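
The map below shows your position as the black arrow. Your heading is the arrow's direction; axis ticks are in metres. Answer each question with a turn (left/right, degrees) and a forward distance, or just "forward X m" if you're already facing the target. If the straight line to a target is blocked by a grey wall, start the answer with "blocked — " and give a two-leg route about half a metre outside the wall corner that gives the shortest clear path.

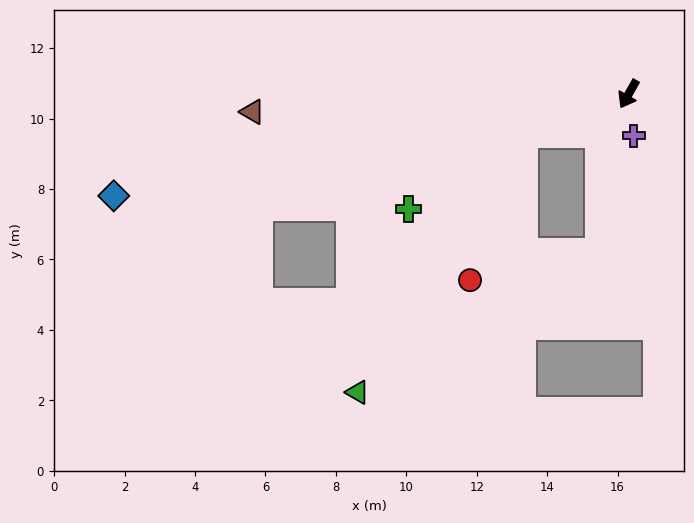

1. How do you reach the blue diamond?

turn right 49°, forward 14.9 m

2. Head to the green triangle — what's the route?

blocked — turn right 40°, forward 3.2 m, then turn left 37°, forward 8.7 m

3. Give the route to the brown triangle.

turn right 58°, forward 10.7 m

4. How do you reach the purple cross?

turn left 36°, forward 1.2 m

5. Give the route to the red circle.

blocked — turn right 40°, forward 3.2 m, then turn left 50°, forward 4.4 m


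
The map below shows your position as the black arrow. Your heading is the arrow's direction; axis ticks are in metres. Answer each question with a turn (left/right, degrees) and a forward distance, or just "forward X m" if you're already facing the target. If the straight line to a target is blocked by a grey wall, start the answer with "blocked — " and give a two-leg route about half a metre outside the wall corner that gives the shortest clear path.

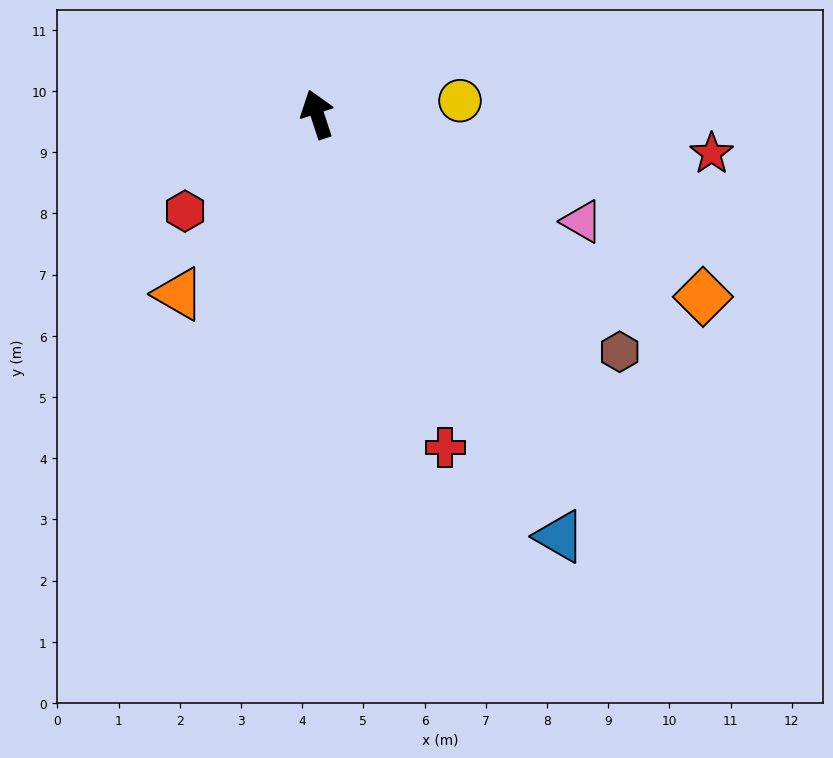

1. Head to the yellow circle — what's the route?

turn right 103°, forward 2.3 m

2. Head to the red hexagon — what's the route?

turn left 108°, forward 2.7 m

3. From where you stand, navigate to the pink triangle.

turn right 130°, forward 4.7 m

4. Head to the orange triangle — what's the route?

turn left 124°, forward 3.7 m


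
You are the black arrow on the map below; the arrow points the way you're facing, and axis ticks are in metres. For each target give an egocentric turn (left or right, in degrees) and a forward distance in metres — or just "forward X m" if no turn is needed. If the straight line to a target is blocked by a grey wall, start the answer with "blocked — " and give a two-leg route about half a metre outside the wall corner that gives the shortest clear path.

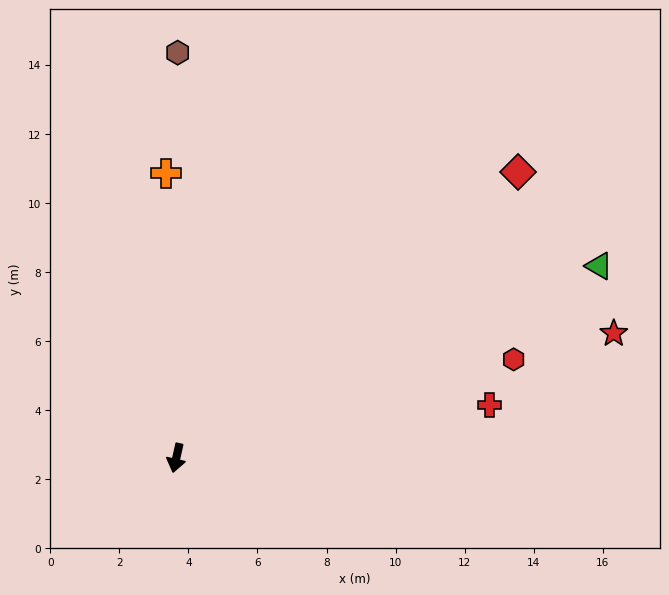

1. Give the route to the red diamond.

turn left 143°, forward 12.9 m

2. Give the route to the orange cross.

turn right 165°, forward 8.2 m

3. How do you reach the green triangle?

turn left 127°, forward 13.4 m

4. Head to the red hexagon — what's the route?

turn left 119°, forward 10.2 m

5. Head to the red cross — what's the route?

turn left 112°, forward 9.2 m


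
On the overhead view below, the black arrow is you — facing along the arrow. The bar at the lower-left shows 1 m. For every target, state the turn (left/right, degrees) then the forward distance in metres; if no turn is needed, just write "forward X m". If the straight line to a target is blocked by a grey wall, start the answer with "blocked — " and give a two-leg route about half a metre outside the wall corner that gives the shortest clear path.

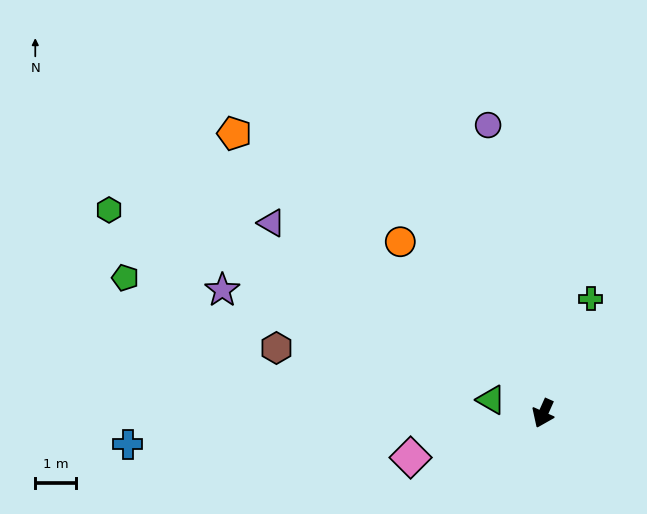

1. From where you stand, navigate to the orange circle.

turn right 116°, forward 5.4 m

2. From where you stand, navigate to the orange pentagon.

turn right 108°, forward 10.1 m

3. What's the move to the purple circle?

turn right 145°, forward 7.1 m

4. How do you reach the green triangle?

turn right 81°, forward 1.3 m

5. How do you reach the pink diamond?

turn right 48°, forward 3.4 m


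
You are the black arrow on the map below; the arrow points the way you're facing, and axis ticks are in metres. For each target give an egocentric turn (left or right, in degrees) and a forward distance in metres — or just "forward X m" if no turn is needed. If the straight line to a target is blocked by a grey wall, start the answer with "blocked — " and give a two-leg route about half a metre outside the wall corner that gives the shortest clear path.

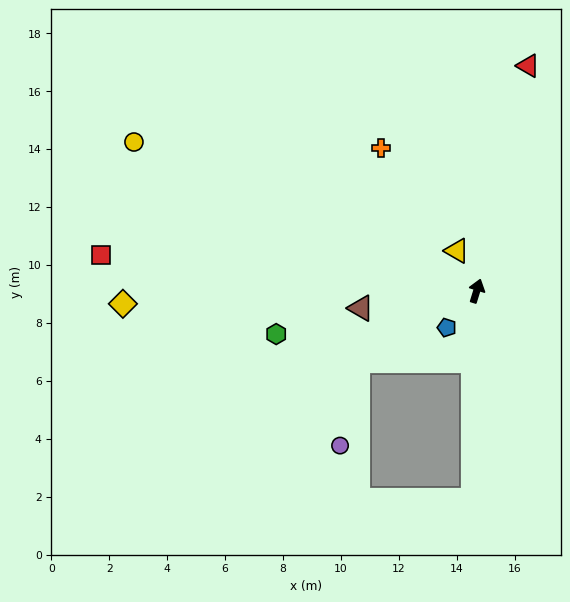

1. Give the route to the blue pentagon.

turn left 158°, forward 1.6 m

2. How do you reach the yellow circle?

turn left 84°, forward 12.9 m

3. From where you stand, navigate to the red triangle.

turn left 4°, forward 8.0 m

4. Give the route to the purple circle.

blocked — turn left 138°, forward 4.8 m, then turn left 47°, forward 3.0 m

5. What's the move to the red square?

turn left 102°, forward 13.0 m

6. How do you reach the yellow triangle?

turn left 44°, forward 1.5 m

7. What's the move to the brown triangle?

turn left 116°, forward 4.0 m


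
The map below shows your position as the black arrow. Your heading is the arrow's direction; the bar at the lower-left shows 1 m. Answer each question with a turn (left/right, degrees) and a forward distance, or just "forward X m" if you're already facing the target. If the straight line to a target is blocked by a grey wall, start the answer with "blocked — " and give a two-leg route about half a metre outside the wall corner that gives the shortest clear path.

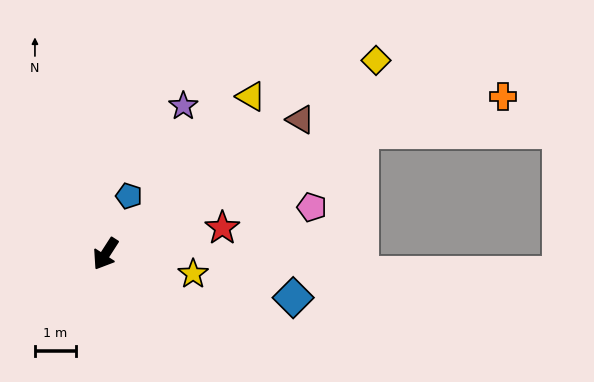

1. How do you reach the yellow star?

turn left 110°, forward 2.2 m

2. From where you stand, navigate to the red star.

turn left 135°, forward 2.9 m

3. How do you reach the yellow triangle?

turn left 170°, forward 5.2 m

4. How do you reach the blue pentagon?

turn right 169°, forward 1.5 m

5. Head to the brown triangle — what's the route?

turn left 157°, forward 5.7 m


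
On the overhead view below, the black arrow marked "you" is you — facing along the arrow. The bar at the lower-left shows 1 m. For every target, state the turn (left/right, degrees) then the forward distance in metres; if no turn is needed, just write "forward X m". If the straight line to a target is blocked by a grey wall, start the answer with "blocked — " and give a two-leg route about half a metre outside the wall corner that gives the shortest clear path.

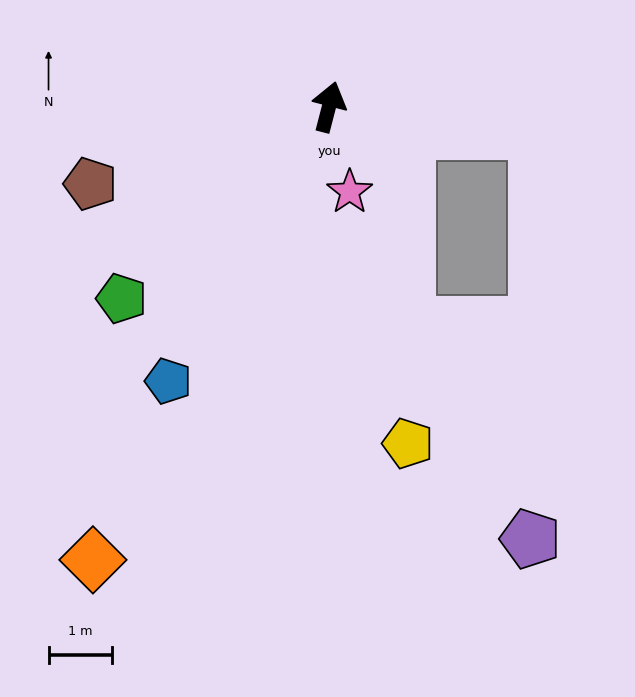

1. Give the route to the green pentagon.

turn left 147°, forward 4.4 m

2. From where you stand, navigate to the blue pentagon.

turn left 164°, forward 5.0 m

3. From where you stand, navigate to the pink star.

turn right 152°, forward 1.4 m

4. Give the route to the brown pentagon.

turn left 122°, forward 3.9 m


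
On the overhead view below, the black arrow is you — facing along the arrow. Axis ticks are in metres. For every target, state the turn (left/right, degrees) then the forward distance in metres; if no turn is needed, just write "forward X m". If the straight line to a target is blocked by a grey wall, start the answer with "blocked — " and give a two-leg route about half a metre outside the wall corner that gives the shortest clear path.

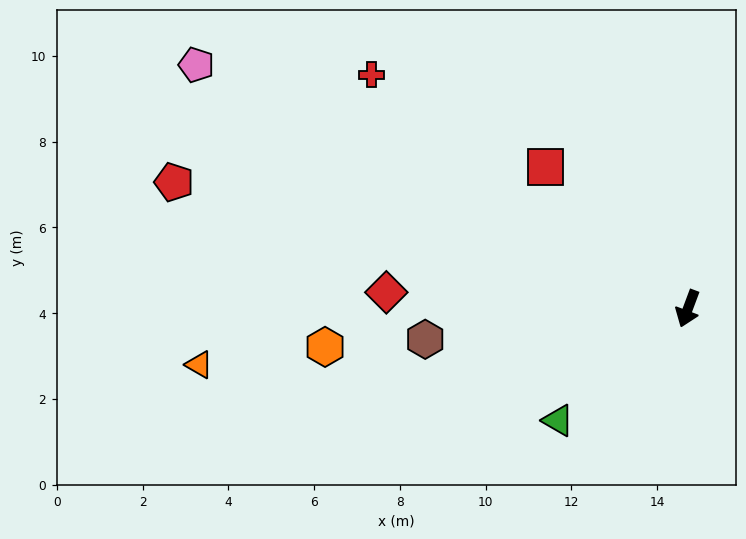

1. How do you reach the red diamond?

turn right 73°, forward 7.0 m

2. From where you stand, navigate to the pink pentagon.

turn right 96°, forward 12.8 m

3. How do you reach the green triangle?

turn right 29°, forward 4.0 m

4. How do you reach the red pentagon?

turn right 83°, forward 12.3 m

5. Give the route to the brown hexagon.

turn right 63°, forward 6.2 m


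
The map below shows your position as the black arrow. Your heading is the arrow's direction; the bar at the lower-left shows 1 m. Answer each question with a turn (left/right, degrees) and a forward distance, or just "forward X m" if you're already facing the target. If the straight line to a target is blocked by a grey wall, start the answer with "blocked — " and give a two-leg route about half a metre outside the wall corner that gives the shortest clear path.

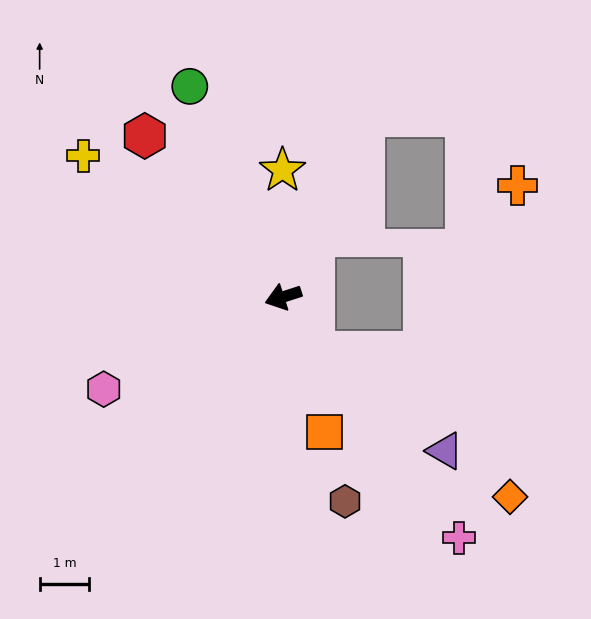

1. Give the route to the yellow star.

turn right 107°, forward 2.5 m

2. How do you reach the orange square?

turn left 89°, forward 2.8 m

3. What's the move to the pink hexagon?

turn left 9°, forward 4.0 m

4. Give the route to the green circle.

turn right 84°, forward 4.6 m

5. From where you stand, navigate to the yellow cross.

turn right 53°, forward 4.9 m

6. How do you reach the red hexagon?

turn right 67°, forward 4.3 m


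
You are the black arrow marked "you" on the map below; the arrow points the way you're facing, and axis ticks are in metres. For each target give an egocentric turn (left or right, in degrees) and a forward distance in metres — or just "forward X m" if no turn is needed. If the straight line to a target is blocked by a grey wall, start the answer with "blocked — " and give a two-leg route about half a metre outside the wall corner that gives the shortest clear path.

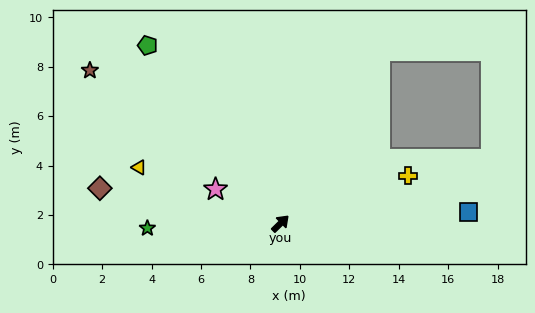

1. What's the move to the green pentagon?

turn left 82°, forward 9.0 m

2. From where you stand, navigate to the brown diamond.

turn left 125°, forward 7.4 m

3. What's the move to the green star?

turn left 138°, forward 5.4 m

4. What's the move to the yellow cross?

turn right 24°, forward 5.5 m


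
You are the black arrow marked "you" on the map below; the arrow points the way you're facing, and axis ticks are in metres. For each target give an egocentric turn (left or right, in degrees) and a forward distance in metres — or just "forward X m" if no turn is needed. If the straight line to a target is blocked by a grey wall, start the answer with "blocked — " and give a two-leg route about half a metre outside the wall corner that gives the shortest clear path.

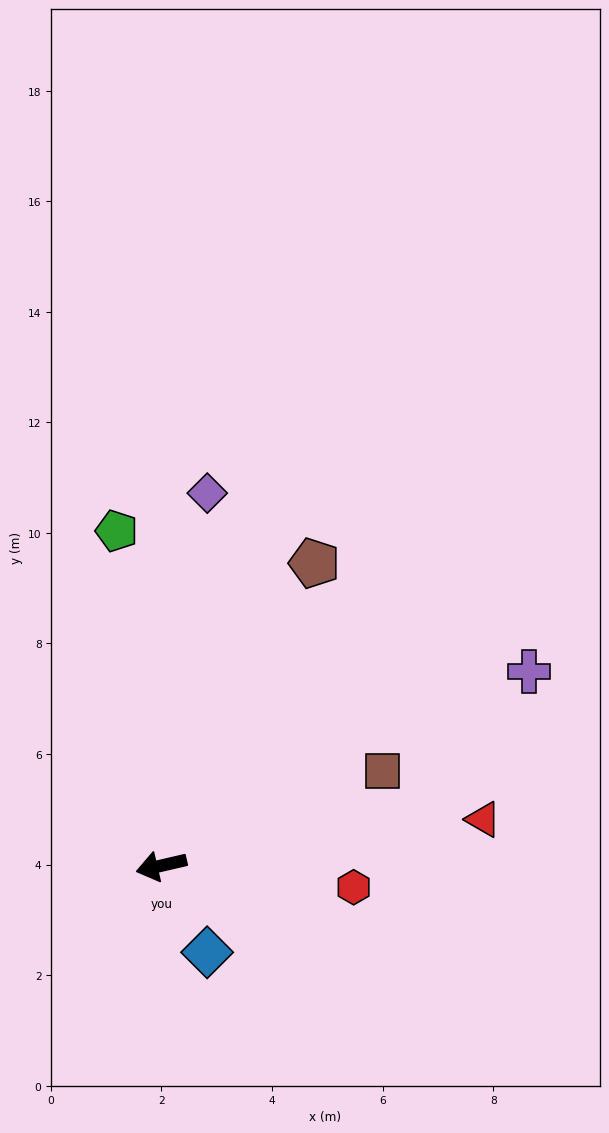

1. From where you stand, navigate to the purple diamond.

turn right 110°, forward 6.8 m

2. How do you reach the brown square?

turn right 170°, forward 4.4 m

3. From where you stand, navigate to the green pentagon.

turn right 96°, forward 6.1 m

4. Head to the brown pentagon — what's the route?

turn right 130°, forward 6.1 m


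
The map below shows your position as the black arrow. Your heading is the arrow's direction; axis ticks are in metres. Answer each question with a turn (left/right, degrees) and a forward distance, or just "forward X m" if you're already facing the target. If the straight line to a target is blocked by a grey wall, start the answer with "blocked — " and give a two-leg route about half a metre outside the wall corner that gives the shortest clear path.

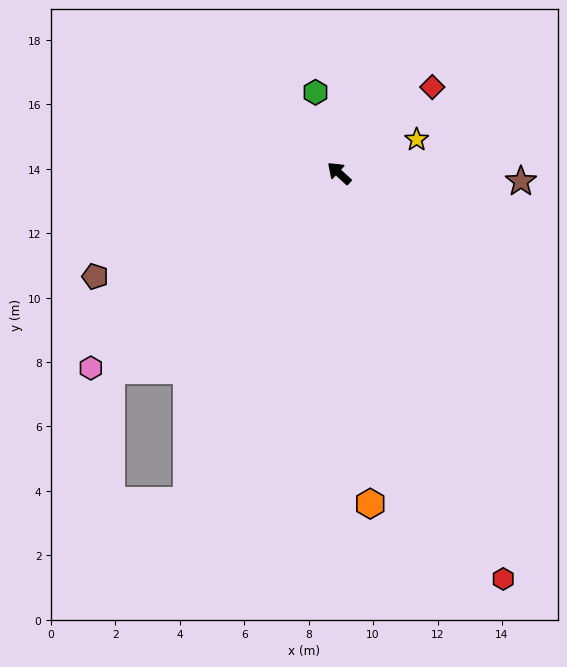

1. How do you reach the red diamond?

turn right 95°, forward 3.9 m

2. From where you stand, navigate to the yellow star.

turn right 114°, forward 2.6 m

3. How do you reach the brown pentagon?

turn left 65°, forward 8.2 m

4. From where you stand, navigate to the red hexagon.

turn left 155°, forward 13.6 m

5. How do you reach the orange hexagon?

turn left 138°, forward 10.3 m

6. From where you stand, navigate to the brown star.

turn right 140°, forward 5.6 m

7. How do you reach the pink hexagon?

turn left 81°, forward 9.8 m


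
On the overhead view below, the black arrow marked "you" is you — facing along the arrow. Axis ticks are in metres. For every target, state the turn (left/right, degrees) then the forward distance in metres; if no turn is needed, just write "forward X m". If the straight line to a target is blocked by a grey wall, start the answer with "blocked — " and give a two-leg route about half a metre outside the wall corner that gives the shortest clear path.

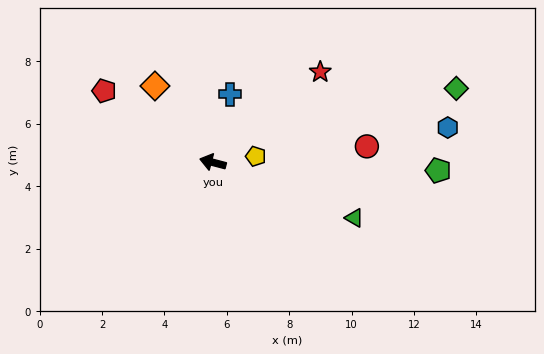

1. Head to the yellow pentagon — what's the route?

turn right 157°, forward 1.4 m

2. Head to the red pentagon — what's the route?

turn right 19°, forward 4.2 m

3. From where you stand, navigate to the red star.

turn right 125°, forward 4.5 m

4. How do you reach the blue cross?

turn right 89°, forward 2.3 m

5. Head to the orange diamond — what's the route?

turn right 38°, forward 3.1 m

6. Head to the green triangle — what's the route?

turn left 173°, forward 4.9 m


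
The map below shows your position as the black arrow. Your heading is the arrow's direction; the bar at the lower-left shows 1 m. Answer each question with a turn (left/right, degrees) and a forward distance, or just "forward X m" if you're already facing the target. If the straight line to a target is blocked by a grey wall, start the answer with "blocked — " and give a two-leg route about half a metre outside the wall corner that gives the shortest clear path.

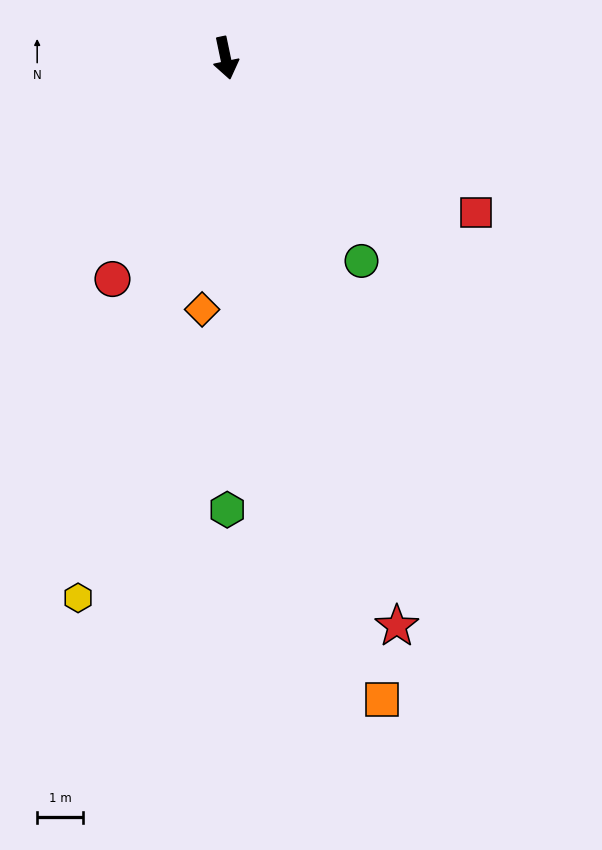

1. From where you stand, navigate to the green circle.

turn left 22°, forward 5.3 m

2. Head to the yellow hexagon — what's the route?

turn right 27°, forward 12.1 m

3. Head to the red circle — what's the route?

turn right 39°, forward 5.4 m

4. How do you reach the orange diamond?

turn right 17°, forward 5.5 m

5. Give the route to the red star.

turn left 5°, forward 12.8 m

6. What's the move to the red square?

turn left 46°, forward 6.4 m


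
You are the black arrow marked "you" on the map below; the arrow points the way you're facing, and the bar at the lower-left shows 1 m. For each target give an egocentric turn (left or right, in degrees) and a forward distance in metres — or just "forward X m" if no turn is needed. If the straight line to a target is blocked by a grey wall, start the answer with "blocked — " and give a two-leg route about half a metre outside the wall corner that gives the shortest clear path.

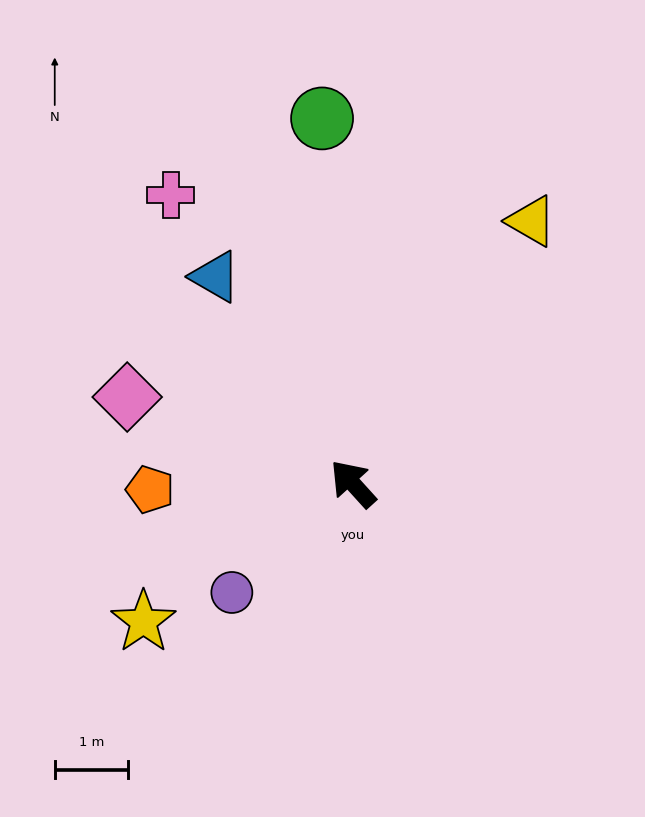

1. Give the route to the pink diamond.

turn left 27°, forward 3.3 m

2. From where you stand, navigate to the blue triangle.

turn right 9°, forward 3.4 m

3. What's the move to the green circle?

turn right 37°, forward 5.0 m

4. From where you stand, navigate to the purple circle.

turn left 90°, forward 2.2 m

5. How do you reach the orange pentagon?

turn left 50°, forward 2.8 m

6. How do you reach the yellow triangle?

turn right 76°, forward 4.3 m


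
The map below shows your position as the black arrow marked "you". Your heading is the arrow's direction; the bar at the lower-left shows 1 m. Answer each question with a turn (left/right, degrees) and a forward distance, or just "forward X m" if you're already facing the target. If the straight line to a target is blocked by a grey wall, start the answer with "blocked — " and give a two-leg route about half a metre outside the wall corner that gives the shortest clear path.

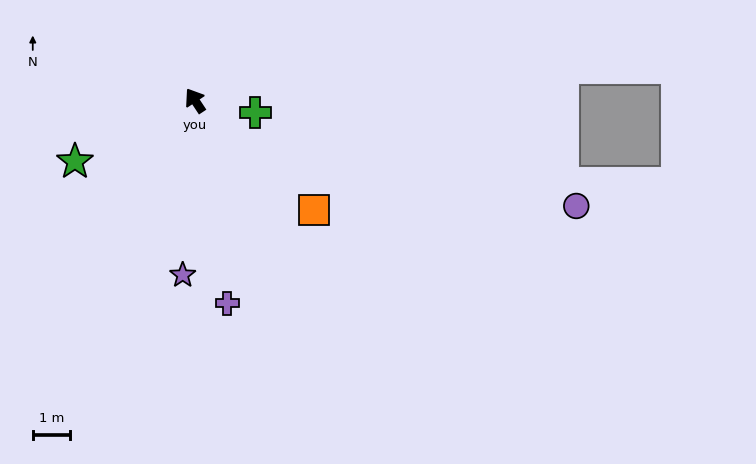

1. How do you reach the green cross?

turn right 135°, forward 1.7 m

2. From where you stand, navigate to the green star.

turn left 83°, forward 3.6 m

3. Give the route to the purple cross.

turn left 155°, forward 5.5 m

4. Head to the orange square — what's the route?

turn right 166°, forward 4.4 m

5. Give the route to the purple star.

turn left 142°, forward 4.7 m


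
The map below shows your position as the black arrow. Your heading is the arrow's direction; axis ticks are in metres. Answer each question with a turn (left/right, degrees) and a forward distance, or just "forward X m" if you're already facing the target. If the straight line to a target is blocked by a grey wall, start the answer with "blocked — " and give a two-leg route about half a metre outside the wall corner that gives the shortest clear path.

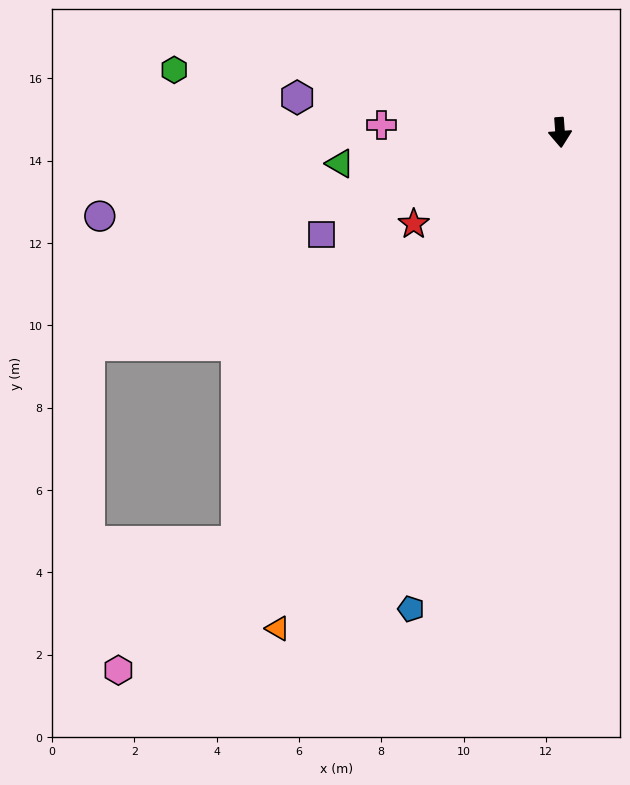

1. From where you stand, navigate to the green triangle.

turn right 86°, forward 5.4 m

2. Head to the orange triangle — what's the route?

turn right 34°, forward 13.9 m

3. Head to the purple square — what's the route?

turn right 71°, forward 6.3 m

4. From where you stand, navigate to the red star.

turn right 62°, forward 4.2 m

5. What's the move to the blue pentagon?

turn right 22°, forward 12.1 m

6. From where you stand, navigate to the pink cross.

turn right 97°, forward 4.3 m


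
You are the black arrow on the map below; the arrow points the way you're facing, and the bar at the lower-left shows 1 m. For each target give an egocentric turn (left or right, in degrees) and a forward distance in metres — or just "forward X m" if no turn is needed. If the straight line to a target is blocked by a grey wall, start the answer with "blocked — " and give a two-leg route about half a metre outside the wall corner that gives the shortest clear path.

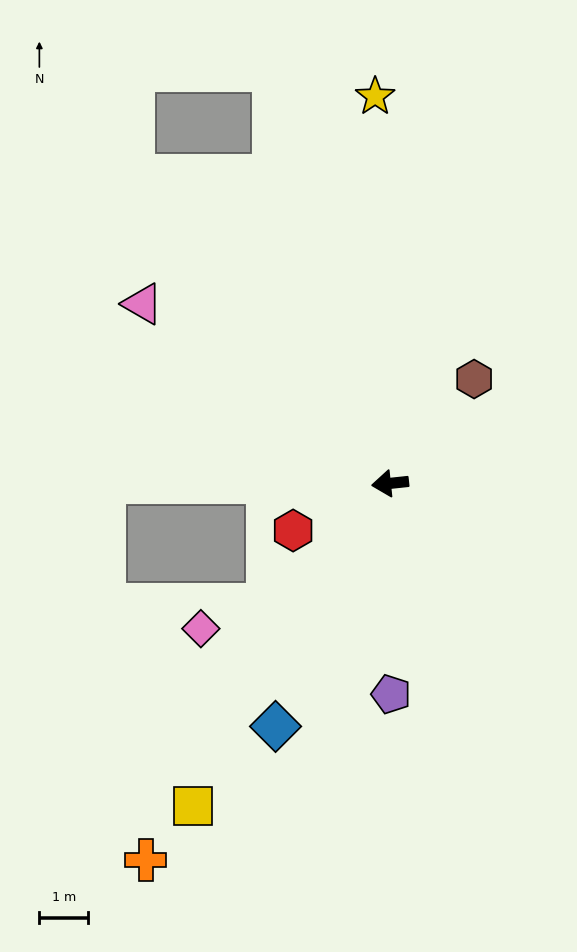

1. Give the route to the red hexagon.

turn left 20°, forward 2.2 m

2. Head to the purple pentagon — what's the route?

turn left 84°, forward 4.3 m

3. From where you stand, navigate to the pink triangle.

turn right 42°, forward 6.3 m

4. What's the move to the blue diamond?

turn left 59°, forward 5.5 m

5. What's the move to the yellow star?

turn right 94°, forward 7.9 m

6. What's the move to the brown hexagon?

turn right 135°, forward 2.7 m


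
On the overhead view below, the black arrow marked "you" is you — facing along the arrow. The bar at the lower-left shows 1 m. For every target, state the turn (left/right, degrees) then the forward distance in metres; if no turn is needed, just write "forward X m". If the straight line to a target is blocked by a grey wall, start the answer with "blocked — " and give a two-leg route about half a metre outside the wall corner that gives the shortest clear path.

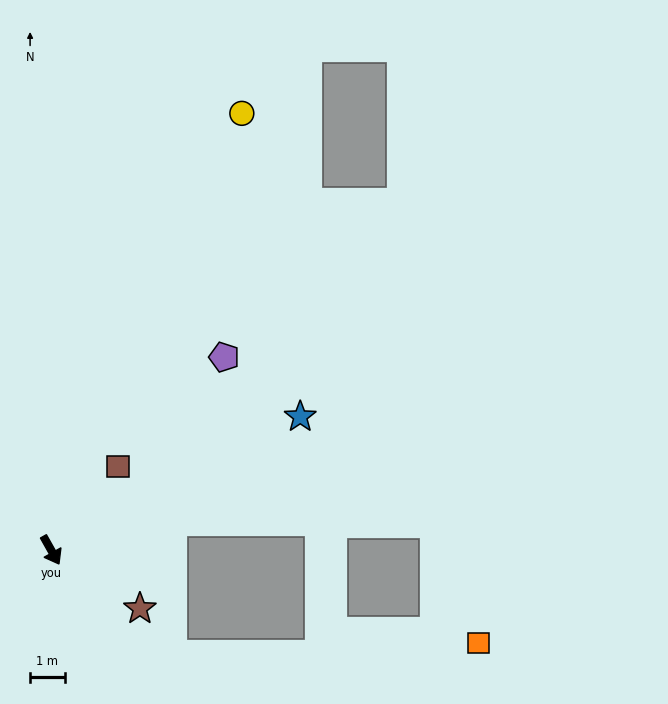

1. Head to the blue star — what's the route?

turn left 89°, forward 8.1 m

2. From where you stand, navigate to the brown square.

turn left 112°, forward 3.1 m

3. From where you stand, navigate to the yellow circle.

turn left 127°, forward 13.7 m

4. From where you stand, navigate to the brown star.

turn left 27°, forward 3.1 m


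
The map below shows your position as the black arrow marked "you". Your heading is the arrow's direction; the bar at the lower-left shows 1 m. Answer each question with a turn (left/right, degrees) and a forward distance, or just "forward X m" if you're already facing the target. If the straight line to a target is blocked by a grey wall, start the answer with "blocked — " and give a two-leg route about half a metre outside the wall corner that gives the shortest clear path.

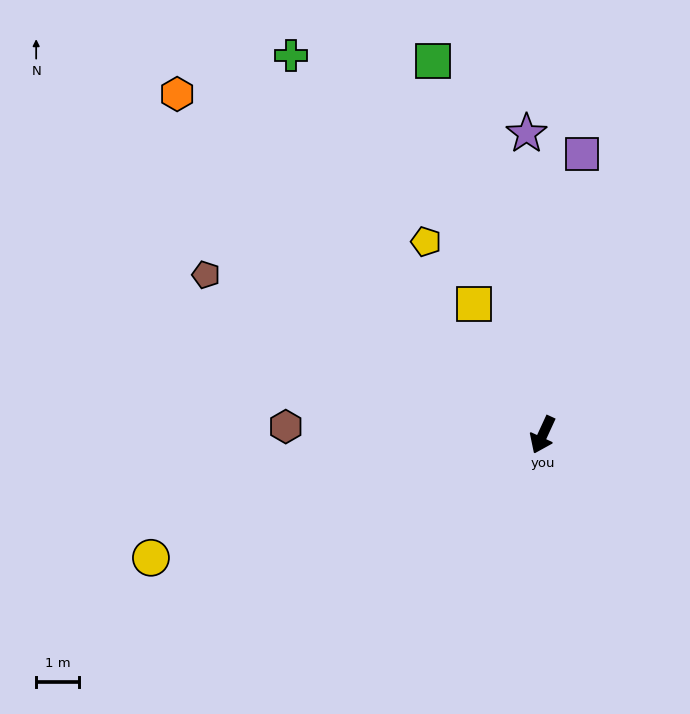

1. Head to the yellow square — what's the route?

turn right 128°, forward 3.5 m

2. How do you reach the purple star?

turn right 152°, forward 7.1 m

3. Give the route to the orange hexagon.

turn right 108°, forward 11.7 m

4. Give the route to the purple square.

turn right 163°, forward 6.6 m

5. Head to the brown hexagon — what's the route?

turn right 67°, forward 6.0 m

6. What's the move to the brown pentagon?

turn right 91°, forward 8.7 m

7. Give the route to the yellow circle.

turn right 48°, forward 9.6 m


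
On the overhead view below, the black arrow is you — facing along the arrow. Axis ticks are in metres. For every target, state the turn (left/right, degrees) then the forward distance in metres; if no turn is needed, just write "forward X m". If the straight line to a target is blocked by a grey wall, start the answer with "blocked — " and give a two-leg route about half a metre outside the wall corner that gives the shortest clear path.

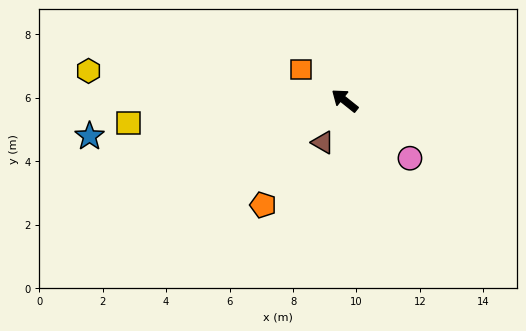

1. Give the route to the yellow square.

turn left 45°, forward 6.9 m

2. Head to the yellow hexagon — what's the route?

turn left 32°, forward 8.1 m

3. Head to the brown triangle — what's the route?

turn left 101°, forward 1.5 m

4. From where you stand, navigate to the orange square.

turn left 3°, forward 1.7 m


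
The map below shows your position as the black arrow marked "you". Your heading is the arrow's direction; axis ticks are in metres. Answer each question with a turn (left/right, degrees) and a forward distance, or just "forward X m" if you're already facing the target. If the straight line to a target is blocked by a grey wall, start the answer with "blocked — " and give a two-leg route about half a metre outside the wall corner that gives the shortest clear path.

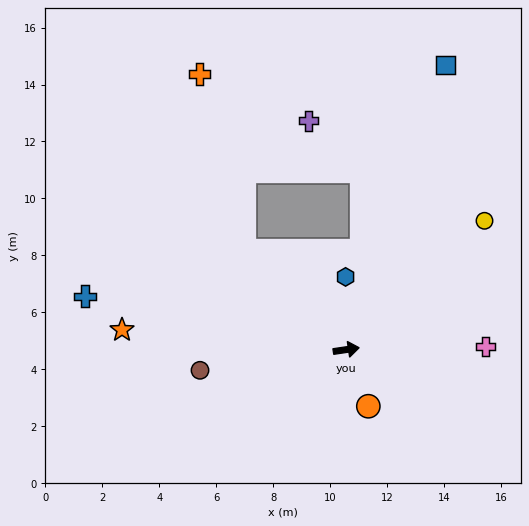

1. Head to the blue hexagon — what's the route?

turn left 82°, forward 2.6 m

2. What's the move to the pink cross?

turn right 7°, forward 4.9 m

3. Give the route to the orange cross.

blocked — turn left 127°, forward 5.0 m, then turn right 31°, forward 6.4 m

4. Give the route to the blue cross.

turn left 160°, forward 9.4 m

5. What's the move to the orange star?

turn left 167°, forward 7.9 m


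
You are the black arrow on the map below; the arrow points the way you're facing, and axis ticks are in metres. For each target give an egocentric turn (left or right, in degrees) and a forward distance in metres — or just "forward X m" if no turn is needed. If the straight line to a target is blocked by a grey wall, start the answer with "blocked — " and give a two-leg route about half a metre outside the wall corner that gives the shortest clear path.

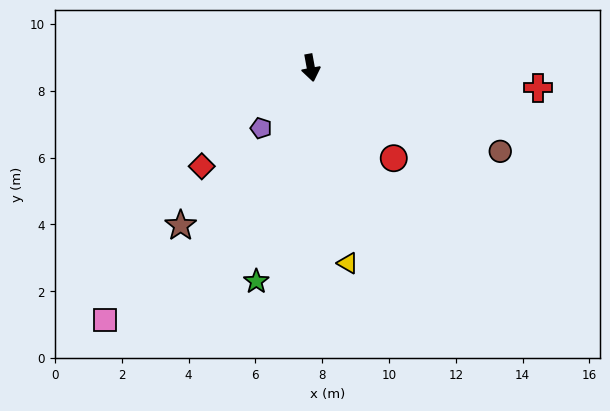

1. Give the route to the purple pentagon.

turn right 50°, forward 2.3 m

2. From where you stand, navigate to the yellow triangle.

forward 6.0 m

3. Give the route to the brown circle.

turn left 56°, forward 6.2 m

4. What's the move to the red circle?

turn left 32°, forward 3.7 m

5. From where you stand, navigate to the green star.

turn right 25°, forward 6.6 m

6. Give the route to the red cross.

turn left 75°, forward 6.8 m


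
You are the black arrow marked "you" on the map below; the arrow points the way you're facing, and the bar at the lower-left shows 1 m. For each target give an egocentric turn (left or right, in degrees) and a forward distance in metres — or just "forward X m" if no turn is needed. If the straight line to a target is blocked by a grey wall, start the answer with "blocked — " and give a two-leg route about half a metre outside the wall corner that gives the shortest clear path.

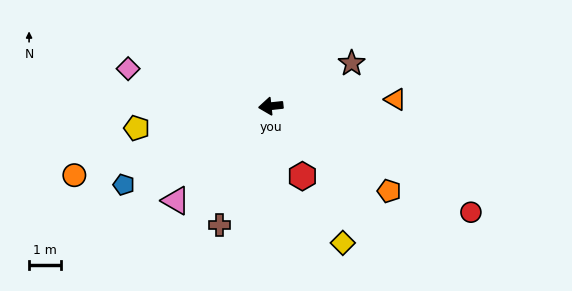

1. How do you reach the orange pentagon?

turn left 138°, forward 4.5 m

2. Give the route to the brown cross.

turn left 61°, forward 4.0 m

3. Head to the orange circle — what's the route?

turn left 13°, forward 6.5 m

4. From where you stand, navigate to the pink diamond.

turn right 21°, forward 4.6 m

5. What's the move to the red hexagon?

turn left 108°, forward 2.4 m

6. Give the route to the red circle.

turn left 146°, forward 7.1 m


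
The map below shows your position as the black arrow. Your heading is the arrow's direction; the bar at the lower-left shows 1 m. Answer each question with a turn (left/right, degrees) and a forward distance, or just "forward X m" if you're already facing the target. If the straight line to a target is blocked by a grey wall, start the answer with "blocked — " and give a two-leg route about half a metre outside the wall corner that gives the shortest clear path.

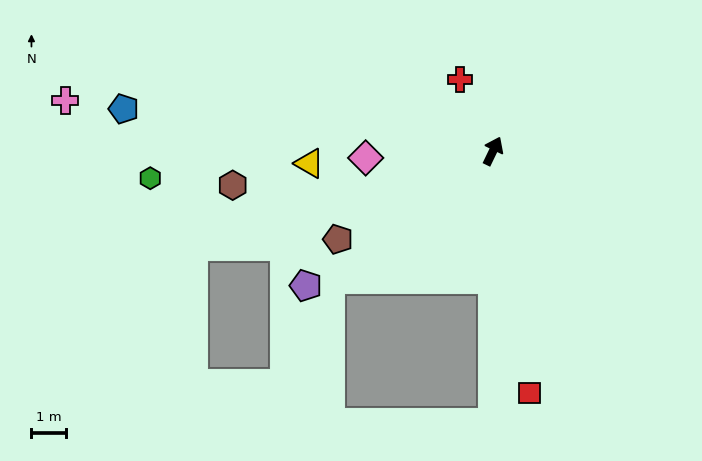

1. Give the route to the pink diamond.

turn left 119°, forward 3.7 m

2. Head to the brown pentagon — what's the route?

turn left 145°, forward 5.1 m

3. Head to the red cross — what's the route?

turn left 50°, forward 2.3 m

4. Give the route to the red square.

turn right 146°, forward 7.0 m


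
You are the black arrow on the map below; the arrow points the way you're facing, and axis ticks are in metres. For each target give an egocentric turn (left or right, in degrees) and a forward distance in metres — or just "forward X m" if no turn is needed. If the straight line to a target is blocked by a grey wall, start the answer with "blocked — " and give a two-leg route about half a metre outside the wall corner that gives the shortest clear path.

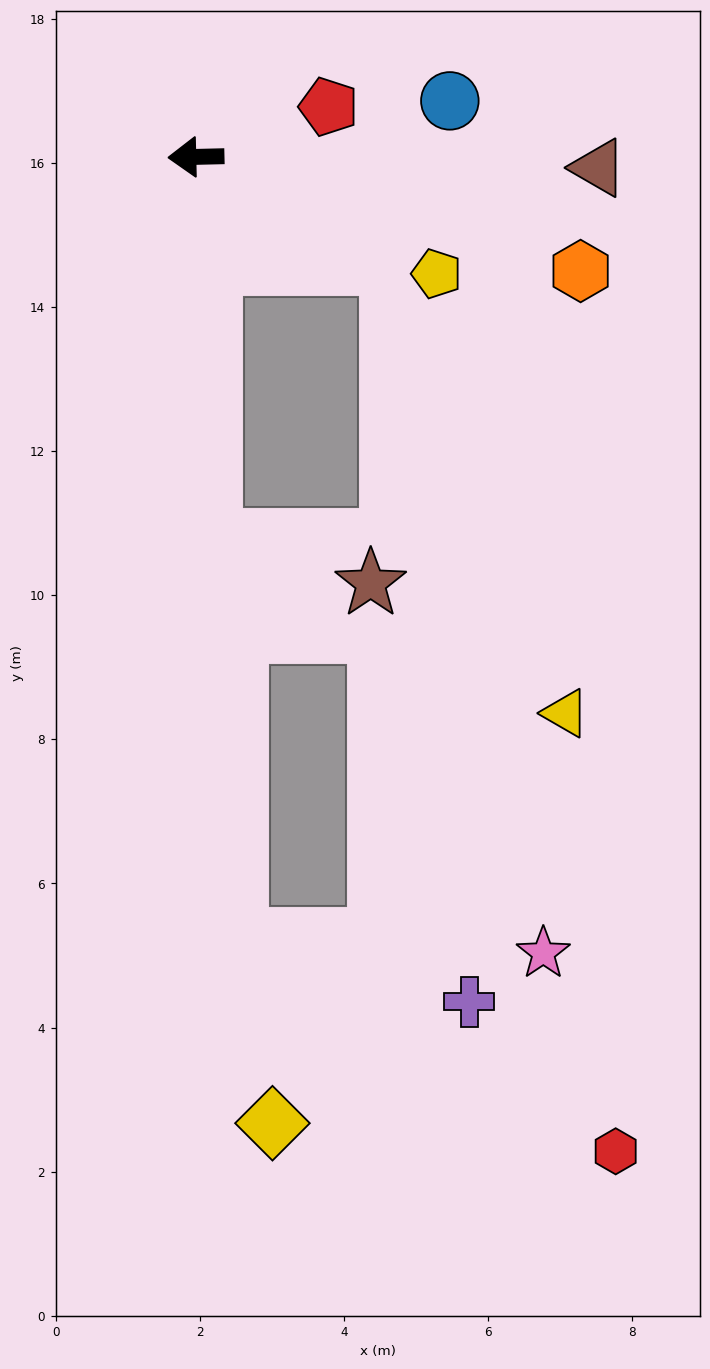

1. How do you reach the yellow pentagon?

turn left 153°, forward 3.7 m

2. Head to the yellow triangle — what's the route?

blocked — turn left 150°, forward 3.1 m, then turn right 40°, forward 6.7 m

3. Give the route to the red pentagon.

turn right 161°, forward 2.0 m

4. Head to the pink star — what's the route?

blocked — turn left 150°, forward 3.1 m, then turn right 49°, forward 9.8 m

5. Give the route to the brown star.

blocked — turn left 91°, forward 5.3 m, then turn left 72°, forward 2.3 m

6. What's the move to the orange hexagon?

turn left 162°, forward 5.6 m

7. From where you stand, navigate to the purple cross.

blocked — turn left 150°, forward 3.1 m, then turn right 55°, forward 10.3 m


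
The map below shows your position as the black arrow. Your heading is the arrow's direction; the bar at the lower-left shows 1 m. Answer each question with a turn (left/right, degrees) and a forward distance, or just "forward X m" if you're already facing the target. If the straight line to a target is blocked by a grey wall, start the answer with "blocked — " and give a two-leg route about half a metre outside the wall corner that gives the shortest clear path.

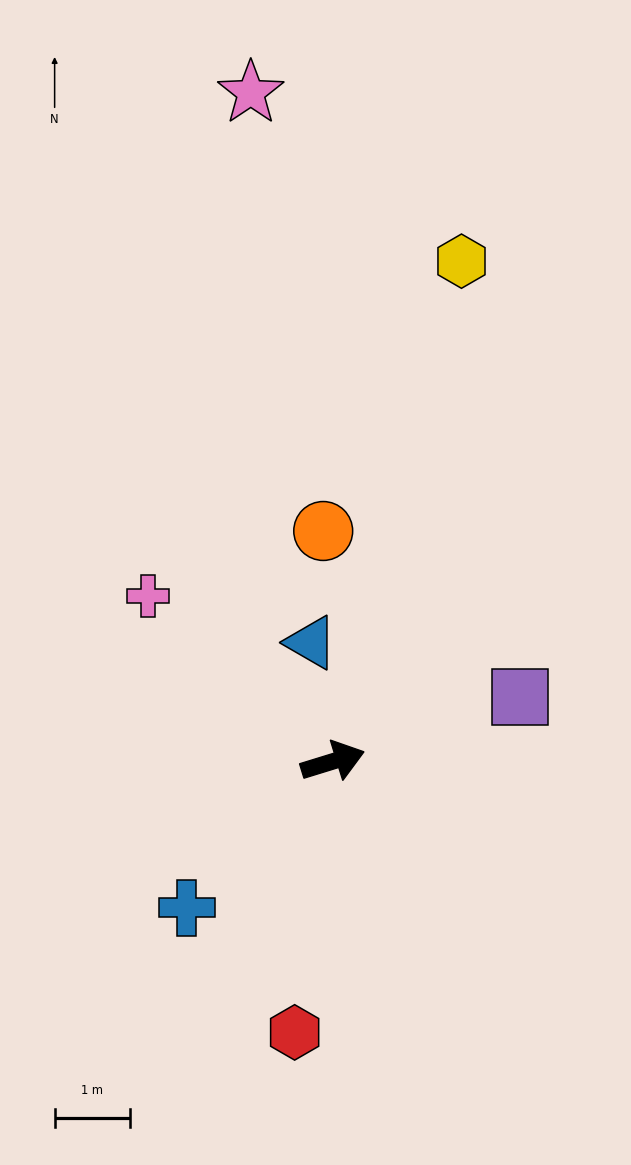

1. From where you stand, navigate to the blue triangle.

turn left 83°, forward 1.6 m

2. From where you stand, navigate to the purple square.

forward 2.6 m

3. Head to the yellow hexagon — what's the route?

turn left 58°, forward 6.8 m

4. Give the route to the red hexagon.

turn right 115°, forward 3.6 m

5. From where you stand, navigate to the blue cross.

turn right 152°, forward 2.7 m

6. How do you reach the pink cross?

turn left 121°, forward 3.3 m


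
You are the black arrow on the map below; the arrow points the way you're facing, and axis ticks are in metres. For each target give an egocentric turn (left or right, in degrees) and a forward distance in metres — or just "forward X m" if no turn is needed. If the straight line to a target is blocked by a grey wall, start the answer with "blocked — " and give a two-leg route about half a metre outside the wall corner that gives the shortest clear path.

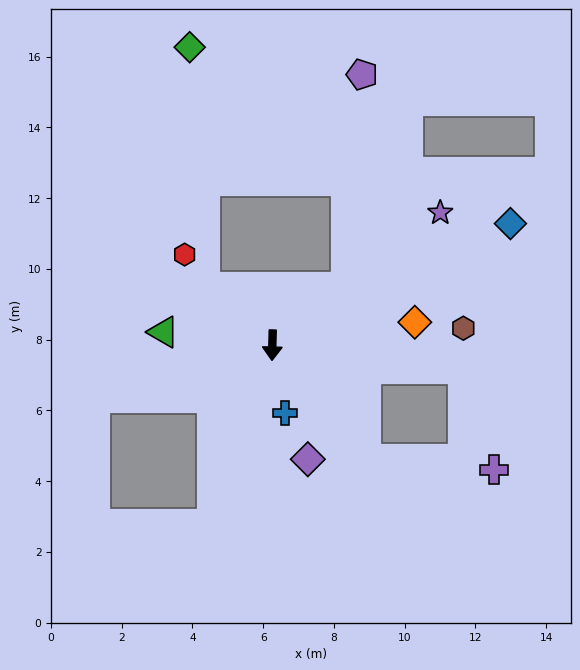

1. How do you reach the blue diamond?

turn left 118°, forward 7.6 m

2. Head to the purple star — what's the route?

turn left 130°, forward 6.0 m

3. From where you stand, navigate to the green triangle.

turn right 95°, forward 3.1 m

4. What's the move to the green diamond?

blocked — turn right 129°, forward 2.5 m, then turn right 46°, forward 6.8 m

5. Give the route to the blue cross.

turn left 12°, forward 2.0 m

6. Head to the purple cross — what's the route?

blocked — turn left 41°, forward 4.1 m, then turn left 45°, forward 3.6 m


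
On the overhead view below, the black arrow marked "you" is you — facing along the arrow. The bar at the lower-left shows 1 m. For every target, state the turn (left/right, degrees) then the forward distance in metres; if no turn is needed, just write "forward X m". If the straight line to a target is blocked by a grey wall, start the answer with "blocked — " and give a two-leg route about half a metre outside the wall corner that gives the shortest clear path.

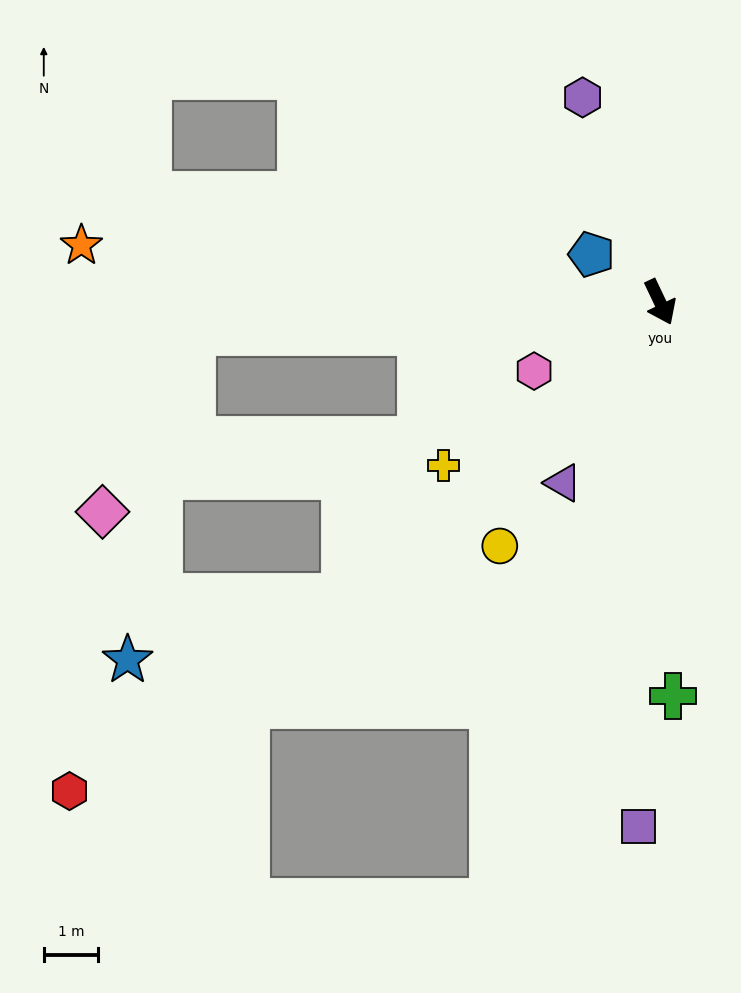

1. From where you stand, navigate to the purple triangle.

turn right 54°, forward 3.8 m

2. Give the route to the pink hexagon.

turn right 87°, forward 2.6 m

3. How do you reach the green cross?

turn right 24°, forward 7.2 m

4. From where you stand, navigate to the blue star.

blocked — turn right 72°, forward 7.9 m, then turn right 27°, forward 4.1 m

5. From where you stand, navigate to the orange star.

turn right 121°, forward 10.7 m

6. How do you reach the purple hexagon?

turn left 175°, forward 4.0 m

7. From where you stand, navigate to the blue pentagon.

turn right 150°, forward 1.5 m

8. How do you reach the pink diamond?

blocked — turn right 112°, forward 8.6 m, then turn left 60°, forward 3.7 m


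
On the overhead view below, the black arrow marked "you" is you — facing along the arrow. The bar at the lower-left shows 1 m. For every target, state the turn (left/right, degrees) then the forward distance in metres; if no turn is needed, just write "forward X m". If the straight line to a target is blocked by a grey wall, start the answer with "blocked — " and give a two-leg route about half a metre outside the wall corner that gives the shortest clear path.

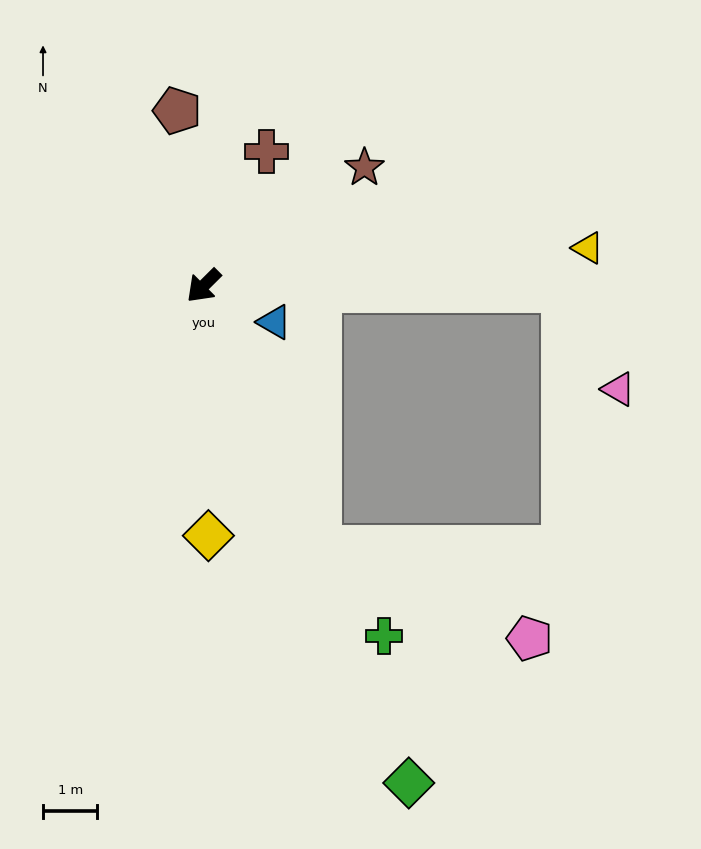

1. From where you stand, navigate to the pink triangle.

blocked — turn left 135°, forward 6.6 m, then turn right 61°, forward 2.1 m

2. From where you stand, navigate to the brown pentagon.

turn right 126°, forward 3.3 m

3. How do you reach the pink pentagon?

blocked — turn left 69°, forward 5.3 m, then turn left 43°, forward 4.2 m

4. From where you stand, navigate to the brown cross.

turn right 160°, forward 2.7 m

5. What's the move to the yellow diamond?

turn left 46°, forward 4.6 m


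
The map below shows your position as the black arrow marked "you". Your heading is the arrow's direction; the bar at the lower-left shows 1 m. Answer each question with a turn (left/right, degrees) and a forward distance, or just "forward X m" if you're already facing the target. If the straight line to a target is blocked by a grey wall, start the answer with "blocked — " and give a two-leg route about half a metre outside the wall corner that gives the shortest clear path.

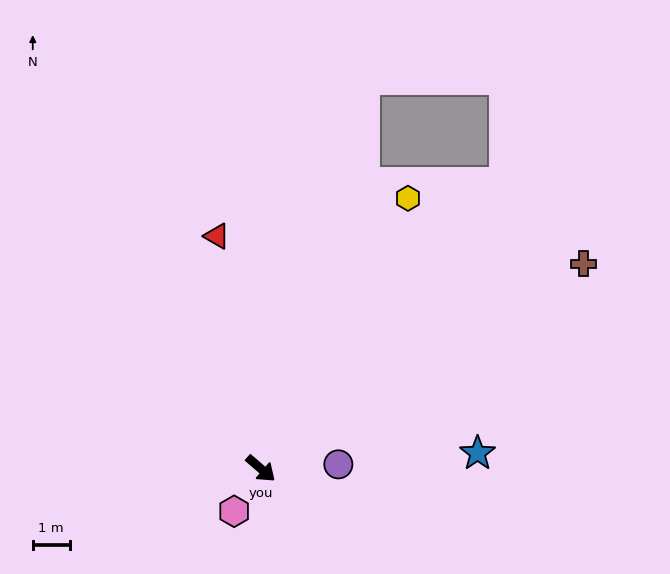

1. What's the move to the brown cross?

turn left 73°, forward 10.3 m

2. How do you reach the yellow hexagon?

turn left 102°, forward 8.3 m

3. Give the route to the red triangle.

turn left 141°, forward 6.4 m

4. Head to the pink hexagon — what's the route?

turn right 81°, forward 1.4 m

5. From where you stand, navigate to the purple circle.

turn left 44°, forward 2.1 m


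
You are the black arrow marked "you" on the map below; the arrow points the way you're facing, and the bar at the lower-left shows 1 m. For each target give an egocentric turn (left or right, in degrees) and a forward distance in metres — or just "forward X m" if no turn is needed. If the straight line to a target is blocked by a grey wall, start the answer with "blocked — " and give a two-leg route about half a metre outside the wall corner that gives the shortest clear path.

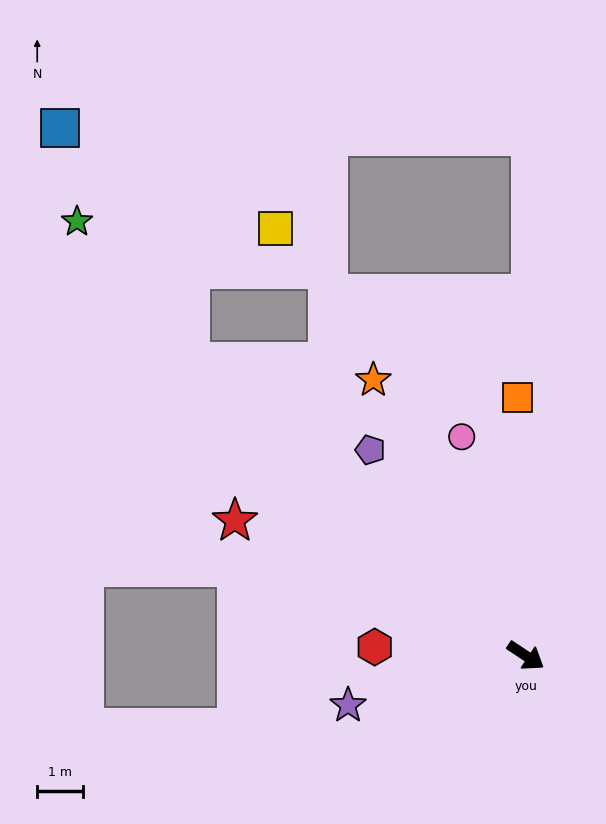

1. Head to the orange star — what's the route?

turn left 152°, forward 7.0 m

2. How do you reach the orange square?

turn left 125°, forward 5.7 m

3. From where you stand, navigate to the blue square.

blocked — turn left 172°, forward 9.8 m, then turn right 19°, forward 5.9 m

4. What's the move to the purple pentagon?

turn left 161°, forward 5.7 m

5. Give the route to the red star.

turn right 171°, forward 7.1 m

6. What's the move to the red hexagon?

turn right 150°, forward 3.3 m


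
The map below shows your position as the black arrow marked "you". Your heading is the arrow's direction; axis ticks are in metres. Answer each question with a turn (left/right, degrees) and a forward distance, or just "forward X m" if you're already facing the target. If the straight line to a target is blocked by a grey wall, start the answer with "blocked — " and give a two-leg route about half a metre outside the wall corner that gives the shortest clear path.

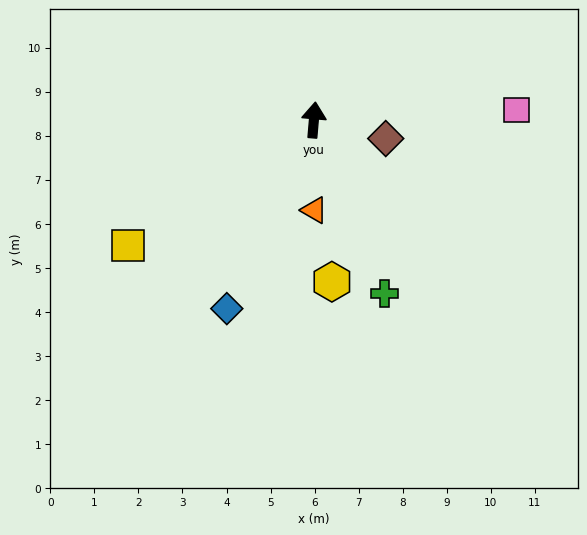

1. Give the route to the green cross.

turn right 153°, forward 4.3 m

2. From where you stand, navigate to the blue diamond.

turn left 160°, forward 4.7 m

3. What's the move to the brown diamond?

turn right 100°, forward 1.7 m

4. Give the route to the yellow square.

turn left 129°, forward 5.1 m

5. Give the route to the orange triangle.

turn right 175°, forward 2.0 m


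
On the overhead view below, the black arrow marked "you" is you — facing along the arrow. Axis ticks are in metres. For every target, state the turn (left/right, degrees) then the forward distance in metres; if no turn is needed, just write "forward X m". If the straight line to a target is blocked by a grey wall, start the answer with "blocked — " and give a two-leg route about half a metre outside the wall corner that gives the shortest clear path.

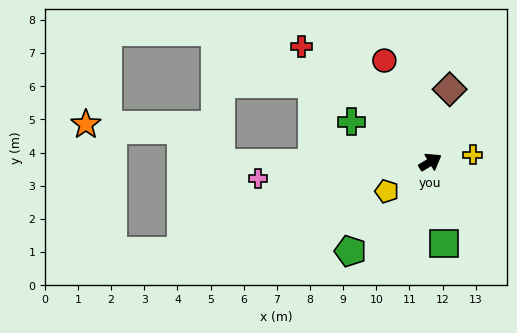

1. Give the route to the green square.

turn right 112°, forward 2.5 m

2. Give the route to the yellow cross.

turn right 21°, forward 1.3 m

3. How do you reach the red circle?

turn left 83°, forward 3.4 m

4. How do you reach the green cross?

turn left 122°, forward 2.7 m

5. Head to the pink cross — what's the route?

turn left 154°, forward 5.2 m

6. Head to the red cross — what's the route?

turn left 107°, forward 5.2 m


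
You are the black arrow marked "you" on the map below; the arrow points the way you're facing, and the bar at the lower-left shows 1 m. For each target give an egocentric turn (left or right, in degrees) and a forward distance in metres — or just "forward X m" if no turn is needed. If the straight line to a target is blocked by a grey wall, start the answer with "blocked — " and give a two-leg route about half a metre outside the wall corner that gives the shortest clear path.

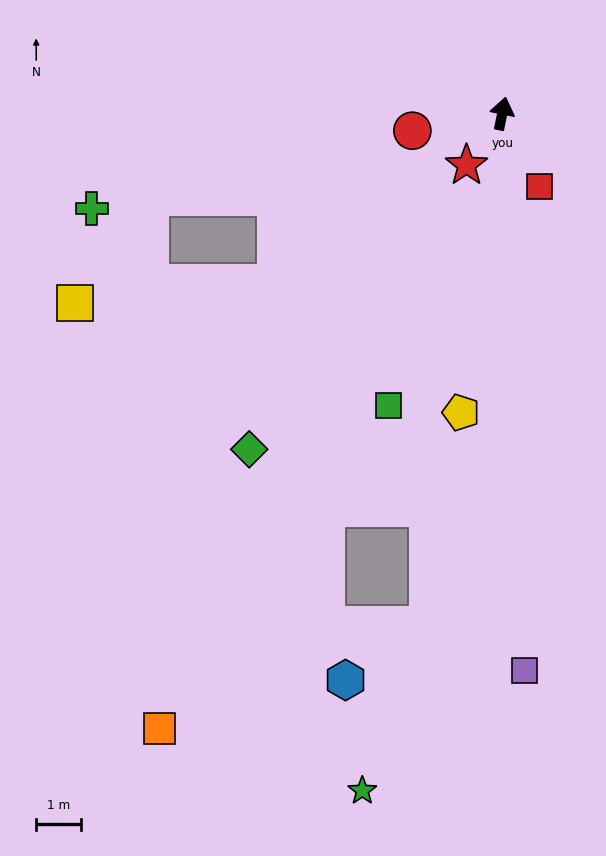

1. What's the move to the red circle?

turn left 112°, forward 2.1 m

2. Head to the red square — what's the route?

turn right 142°, forward 1.8 m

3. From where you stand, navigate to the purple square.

turn right 166°, forward 12.6 m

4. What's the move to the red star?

turn left 157°, forward 1.4 m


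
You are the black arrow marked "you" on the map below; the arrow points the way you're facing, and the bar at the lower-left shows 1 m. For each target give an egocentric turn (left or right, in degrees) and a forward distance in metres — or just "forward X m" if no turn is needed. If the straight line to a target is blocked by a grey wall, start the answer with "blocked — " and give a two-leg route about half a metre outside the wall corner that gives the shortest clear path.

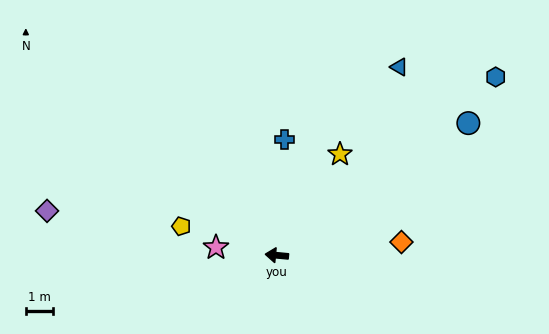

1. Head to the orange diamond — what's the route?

turn right 169°, forward 4.6 m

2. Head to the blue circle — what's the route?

turn right 140°, forward 8.6 m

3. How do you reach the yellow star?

turn right 117°, forward 4.4 m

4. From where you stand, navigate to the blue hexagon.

turn right 135°, forward 10.4 m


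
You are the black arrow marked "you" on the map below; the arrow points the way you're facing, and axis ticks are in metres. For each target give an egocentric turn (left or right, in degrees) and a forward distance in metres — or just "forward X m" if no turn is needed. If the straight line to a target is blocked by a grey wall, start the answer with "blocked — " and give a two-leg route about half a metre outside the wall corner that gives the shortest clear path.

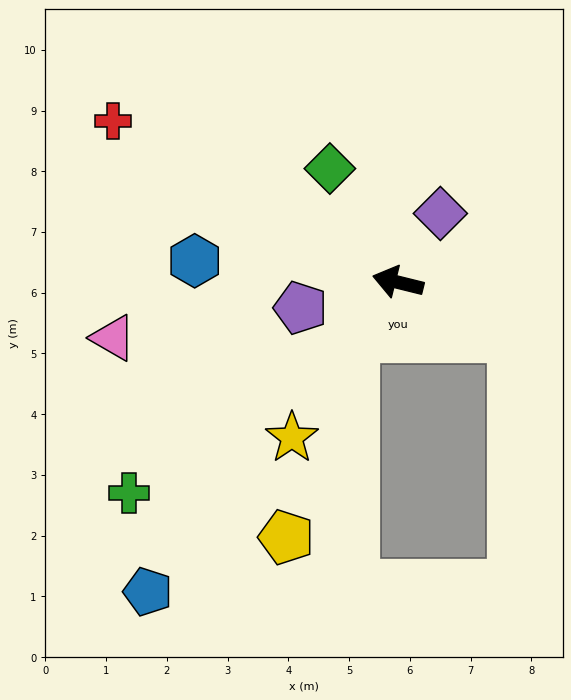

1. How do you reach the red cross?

turn right 16°, forward 5.4 m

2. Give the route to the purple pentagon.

turn left 29°, forward 1.7 m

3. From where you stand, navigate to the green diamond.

turn right 45°, forward 2.2 m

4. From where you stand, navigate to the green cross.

turn left 52°, forward 5.6 m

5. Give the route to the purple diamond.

turn right 108°, forward 1.3 m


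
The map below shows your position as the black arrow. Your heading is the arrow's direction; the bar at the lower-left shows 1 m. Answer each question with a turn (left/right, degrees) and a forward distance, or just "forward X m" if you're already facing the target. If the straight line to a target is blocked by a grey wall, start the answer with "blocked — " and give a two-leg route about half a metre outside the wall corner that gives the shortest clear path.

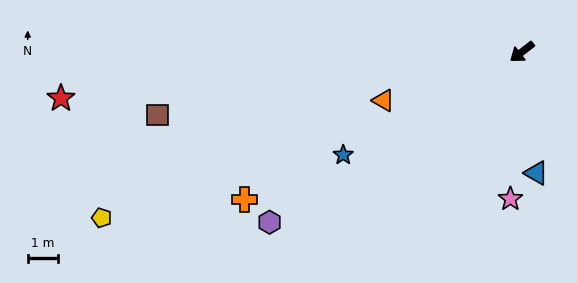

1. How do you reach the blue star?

turn right 8°, forward 6.9 m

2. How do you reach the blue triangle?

turn left 59°, forward 4.1 m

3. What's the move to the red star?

turn right 32°, forward 15.4 m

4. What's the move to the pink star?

turn left 48°, forward 4.9 m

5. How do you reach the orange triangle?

turn right 18°, forward 4.9 m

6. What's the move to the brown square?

turn right 28°, forward 12.3 m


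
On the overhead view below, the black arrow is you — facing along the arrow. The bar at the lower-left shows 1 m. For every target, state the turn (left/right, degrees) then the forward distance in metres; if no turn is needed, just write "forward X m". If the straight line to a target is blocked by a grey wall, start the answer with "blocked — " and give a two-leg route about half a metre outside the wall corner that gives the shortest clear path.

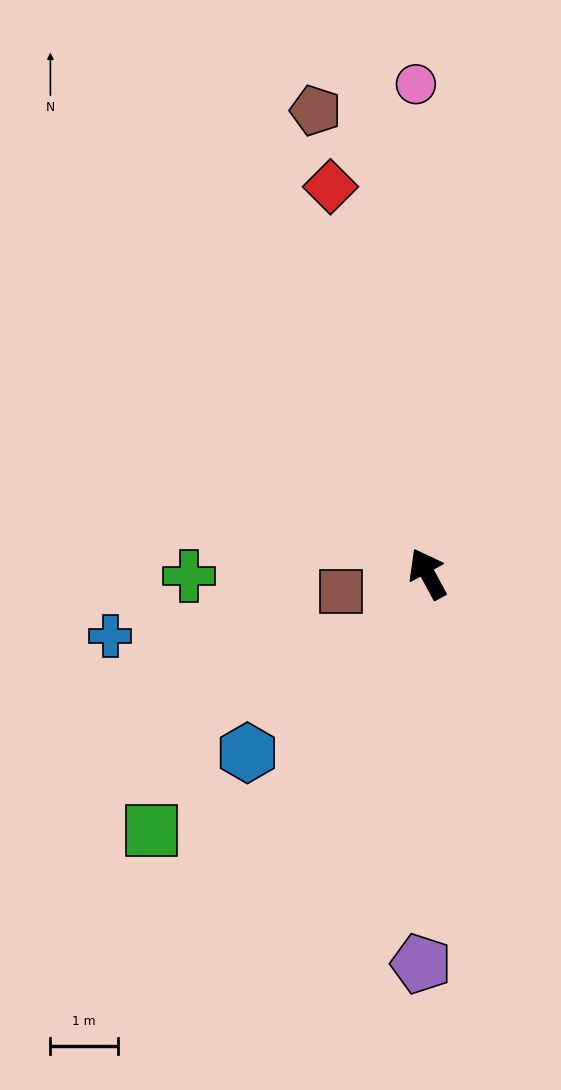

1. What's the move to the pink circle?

turn right 27°, forward 7.2 m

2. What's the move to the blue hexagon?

turn left 106°, forward 3.8 m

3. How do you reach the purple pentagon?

turn left 151°, forward 5.8 m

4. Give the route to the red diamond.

turn right 14°, forward 5.9 m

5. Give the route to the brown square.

turn left 73°, forward 1.3 m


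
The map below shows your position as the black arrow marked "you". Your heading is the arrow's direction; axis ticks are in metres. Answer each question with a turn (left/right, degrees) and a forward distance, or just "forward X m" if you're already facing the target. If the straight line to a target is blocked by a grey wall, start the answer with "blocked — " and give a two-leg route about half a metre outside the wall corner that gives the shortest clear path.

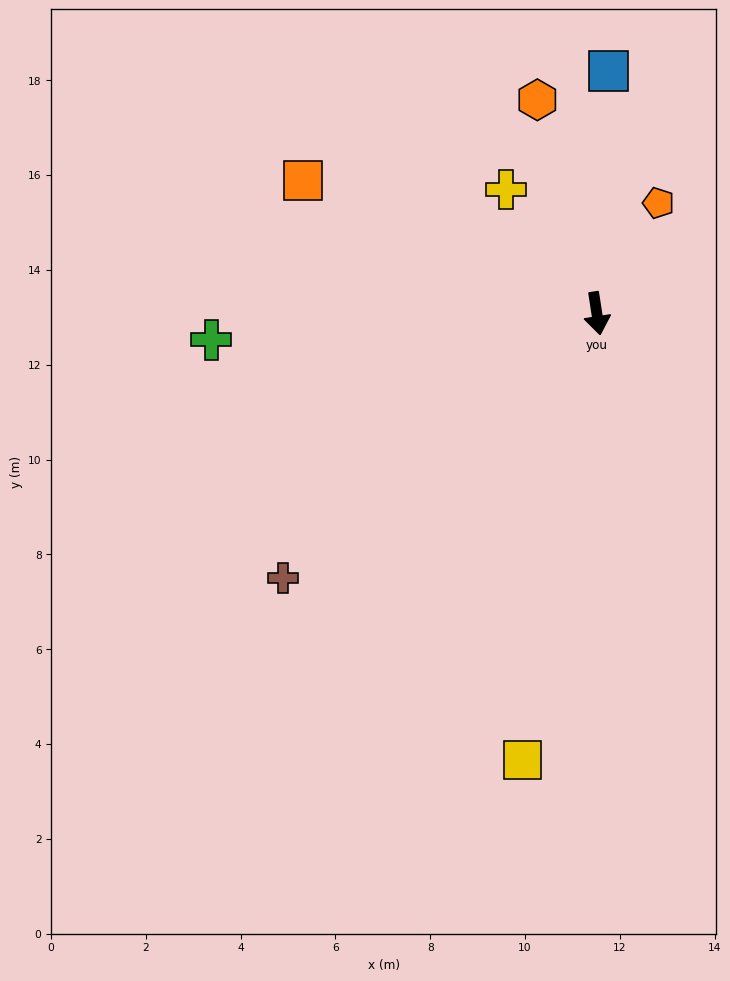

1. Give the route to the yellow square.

turn right 18°, forward 9.5 m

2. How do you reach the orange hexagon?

turn right 173°, forward 4.7 m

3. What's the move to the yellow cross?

turn right 153°, forward 3.2 m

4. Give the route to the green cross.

turn right 95°, forward 8.2 m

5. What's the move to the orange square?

turn right 123°, forward 6.8 m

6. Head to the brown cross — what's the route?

turn right 59°, forward 8.7 m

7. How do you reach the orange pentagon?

turn left 142°, forward 2.7 m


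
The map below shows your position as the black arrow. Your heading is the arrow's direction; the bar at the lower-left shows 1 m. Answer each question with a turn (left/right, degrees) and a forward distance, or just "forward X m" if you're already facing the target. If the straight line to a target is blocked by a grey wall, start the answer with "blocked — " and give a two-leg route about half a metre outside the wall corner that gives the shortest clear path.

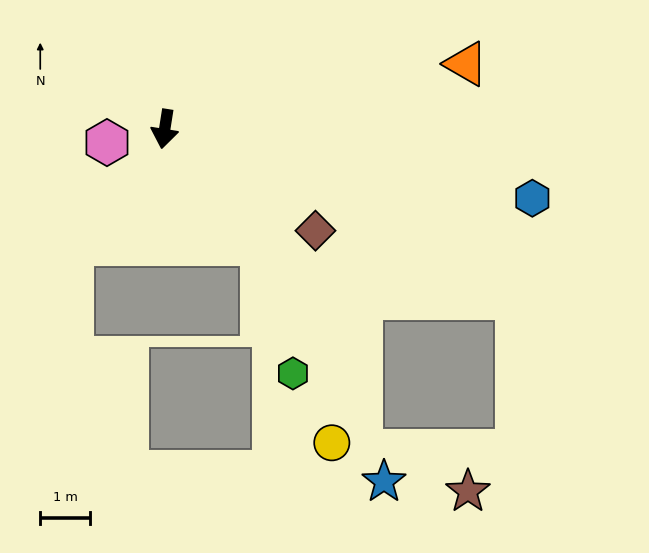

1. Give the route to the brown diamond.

turn left 65°, forward 3.6 m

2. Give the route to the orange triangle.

turn left 111°, forward 6.2 m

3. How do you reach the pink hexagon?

turn right 68°, forward 1.2 m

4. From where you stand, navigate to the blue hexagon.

turn left 88°, forward 7.5 m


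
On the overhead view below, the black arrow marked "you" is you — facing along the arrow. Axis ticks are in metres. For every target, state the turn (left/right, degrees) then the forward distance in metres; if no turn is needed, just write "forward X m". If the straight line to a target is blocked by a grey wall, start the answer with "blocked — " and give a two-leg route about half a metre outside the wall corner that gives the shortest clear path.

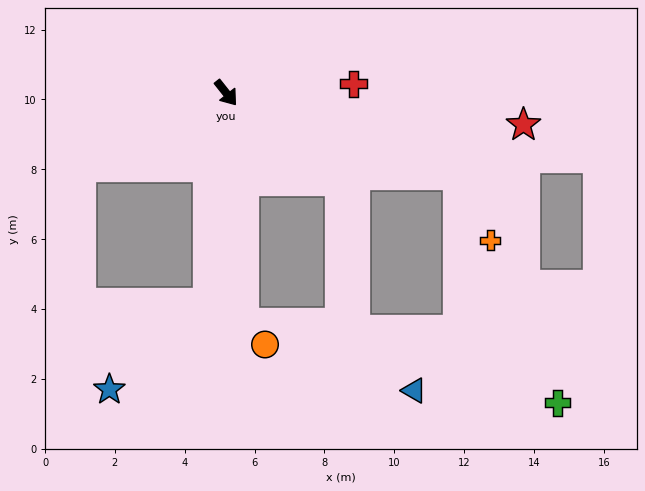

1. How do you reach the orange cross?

blocked — turn left 32°, forward 7.0 m, then turn right 44°, forward 2.1 m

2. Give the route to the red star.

turn left 45°, forward 8.6 m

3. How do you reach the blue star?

blocked — turn right 43°, forward 6.0 m, then turn right 44°, forward 3.8 m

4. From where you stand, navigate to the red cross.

turn left 56°, forward 3.7 m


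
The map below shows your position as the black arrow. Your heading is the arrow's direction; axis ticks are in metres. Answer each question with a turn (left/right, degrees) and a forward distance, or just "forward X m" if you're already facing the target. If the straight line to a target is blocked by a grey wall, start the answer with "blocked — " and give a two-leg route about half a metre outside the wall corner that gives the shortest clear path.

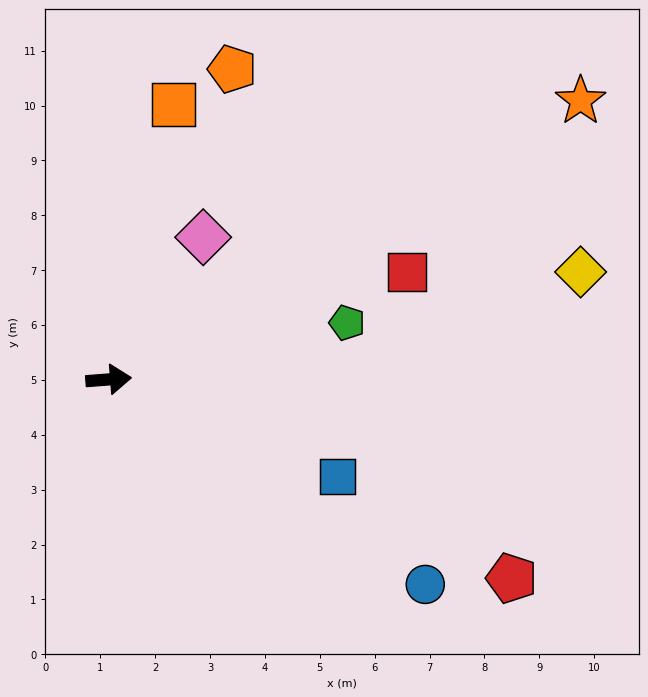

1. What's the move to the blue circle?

turn right 37°, forward 6.9 m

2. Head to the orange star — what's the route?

turn left 26°, forward 10.0 m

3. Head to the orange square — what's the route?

turn left 72°, forward 5.1 m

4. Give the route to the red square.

turn left 15°, forward 5.8 m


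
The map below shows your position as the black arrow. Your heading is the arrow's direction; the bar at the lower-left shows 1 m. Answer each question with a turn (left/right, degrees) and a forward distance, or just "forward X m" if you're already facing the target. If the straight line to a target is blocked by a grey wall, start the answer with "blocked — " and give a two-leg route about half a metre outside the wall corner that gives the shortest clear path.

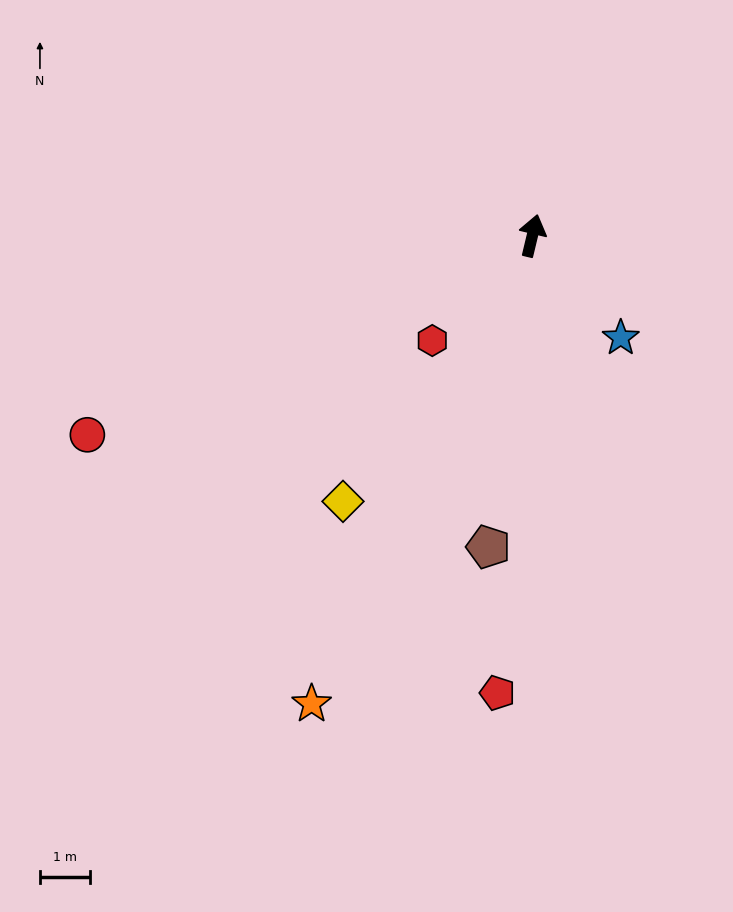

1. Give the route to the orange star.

turn left 168°, forward 10.4 m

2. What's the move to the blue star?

turn right 126°, forward 2.7 m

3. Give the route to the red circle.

turn left 128°, forward 9.8 m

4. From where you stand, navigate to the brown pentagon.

turn right 175°, forward 6.3 m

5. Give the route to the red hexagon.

turn left 150°, forward 2.9 m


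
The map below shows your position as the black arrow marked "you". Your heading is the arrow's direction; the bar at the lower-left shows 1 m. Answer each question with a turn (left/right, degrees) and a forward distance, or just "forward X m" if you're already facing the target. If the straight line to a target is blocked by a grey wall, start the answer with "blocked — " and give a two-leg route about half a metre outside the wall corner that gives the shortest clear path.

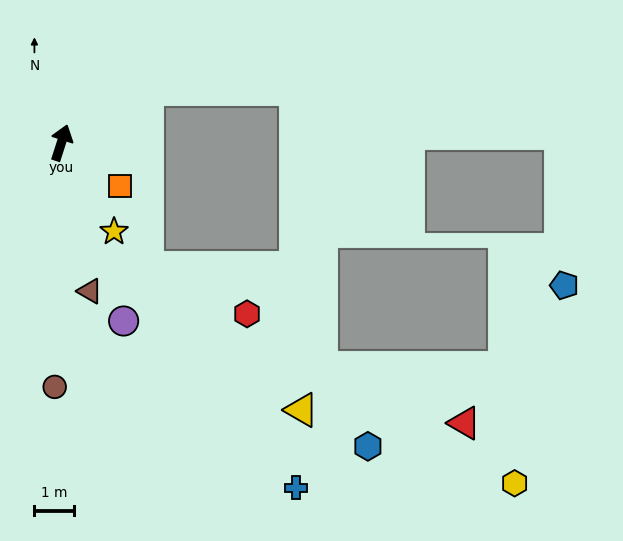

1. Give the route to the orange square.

turn right 109°, forward 1.9 m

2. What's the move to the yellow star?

turn right 132°, forward 2.6 m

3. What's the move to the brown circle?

turn right 164°, forward 6.2 m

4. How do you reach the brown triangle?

turn right 151°, forward 3.9 m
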